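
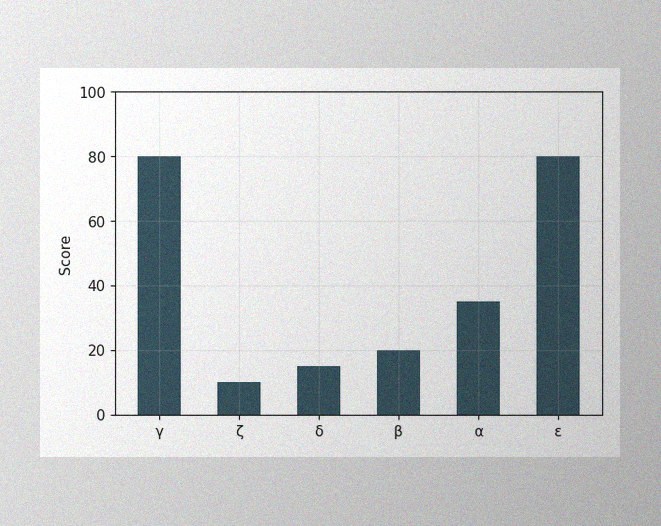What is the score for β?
20

The image has some photo noise and uneven lighting. Reading along the chart's y-axis, the β bar reaches 20.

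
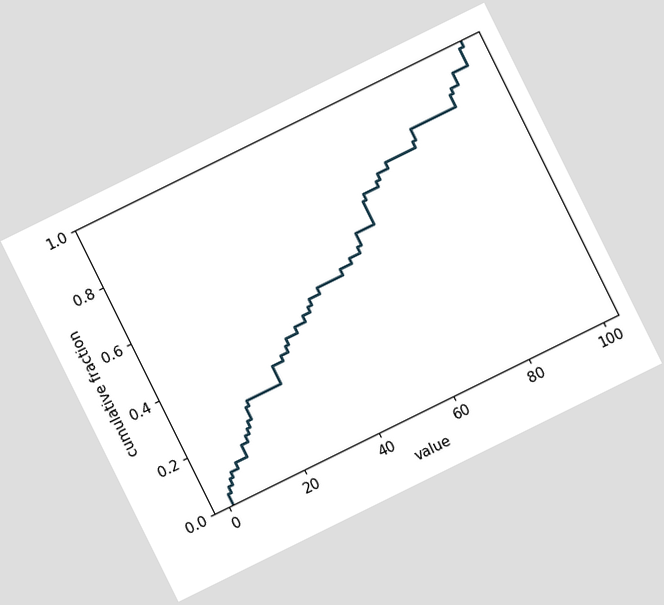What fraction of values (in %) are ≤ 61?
The chart is tilted about 26° counter-clockwise. At x=61 the ECDF step is at 68%.

68%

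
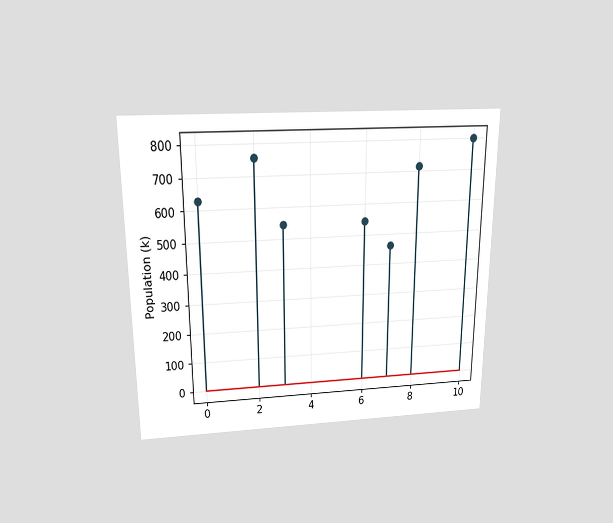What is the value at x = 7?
The chart is viewed slightly from above. The stem at x=7 reaches 462k.

462k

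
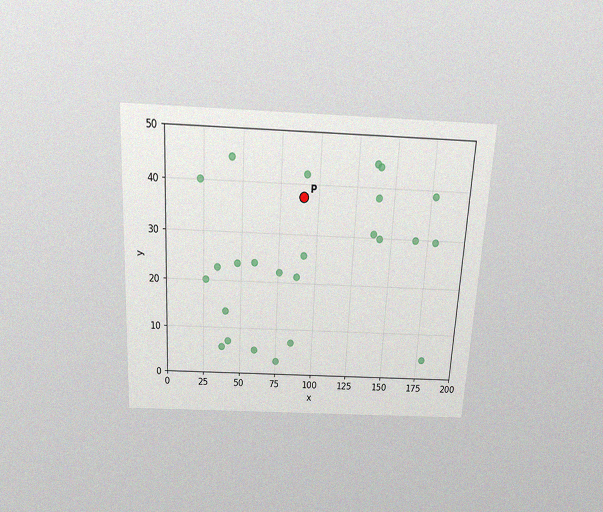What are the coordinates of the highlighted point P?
The chart is tilted about 3° clockwise and viewed slightly from above, with some photo noise. Following the gridlines from P to each axis, P sits at (90, 37.5).

(90, 37.5)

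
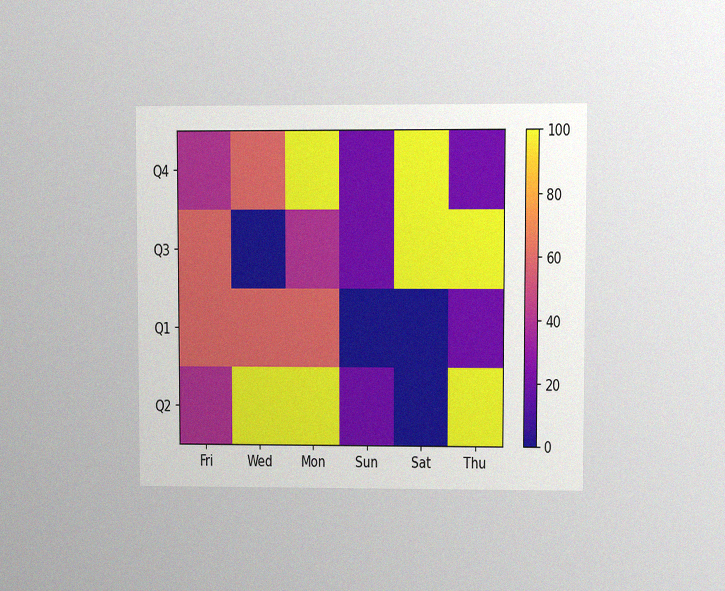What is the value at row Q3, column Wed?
0

The chart is viewed at a slight angle, with some photo noise. Matching cell (Q3, Wed) against the colorbar gives 0.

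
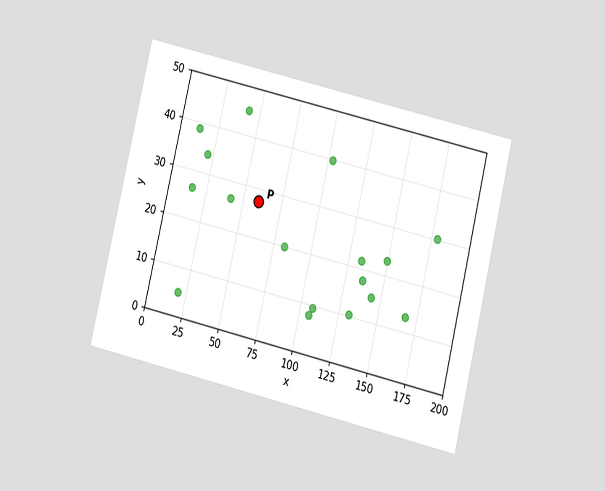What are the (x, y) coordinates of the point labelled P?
(60, 27.5)

The chart is tilted about 13° clockwise and viewed at a slight angle. Following the gridlines from P to each axis, P sits at (60, 27.5).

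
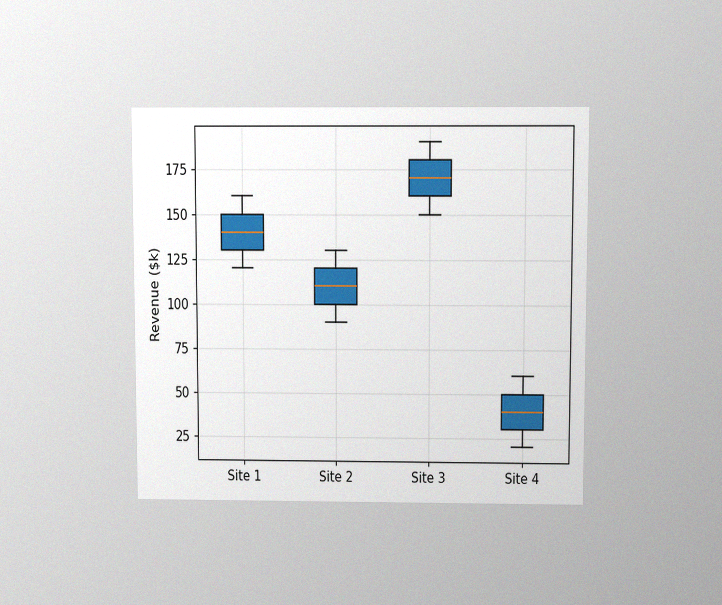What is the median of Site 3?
The chart is viewed slightly from above, with some photo noise. The median line in the Site 3 box sits at $170k.

$170k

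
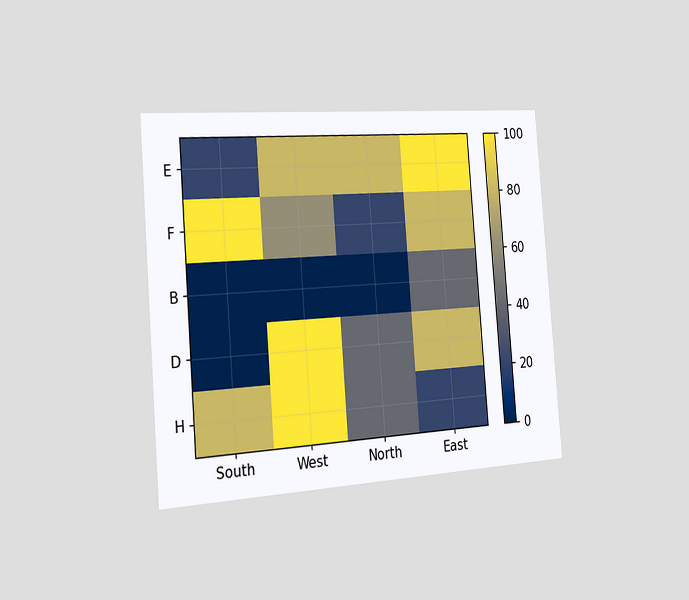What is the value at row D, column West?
100

The chart is tilted about 4° counter-clockwise and viewed slightly from the left. Matching cell (D, West) against the colorbar gives 100.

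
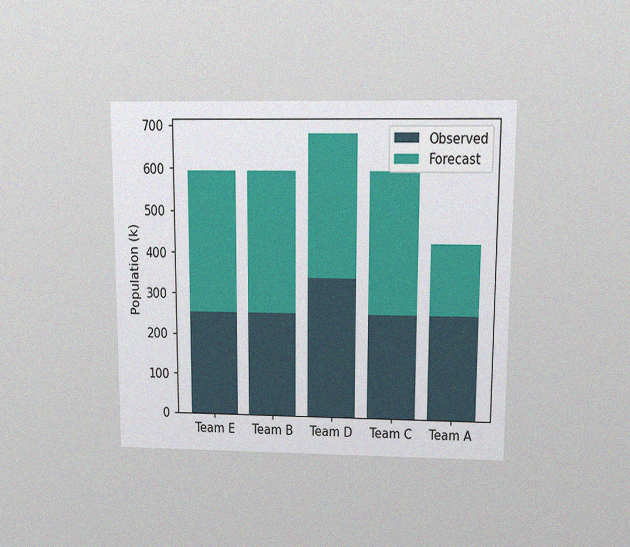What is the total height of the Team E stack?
The chart is viewed at a slight angle, with some photo noise. The Team E stack's top reaches 595k on the y-axis.

595k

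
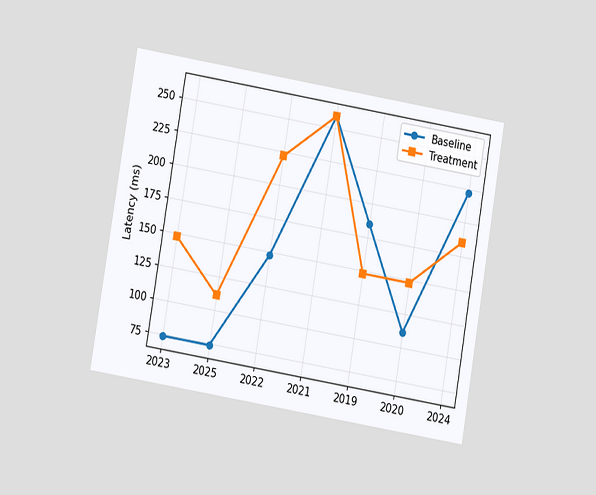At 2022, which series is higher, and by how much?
The chart is tilted about 10° clockwise and viewed at a slight angle. At 2022, Treatment sits above the other line by 74ms.

Treatment, by 74ms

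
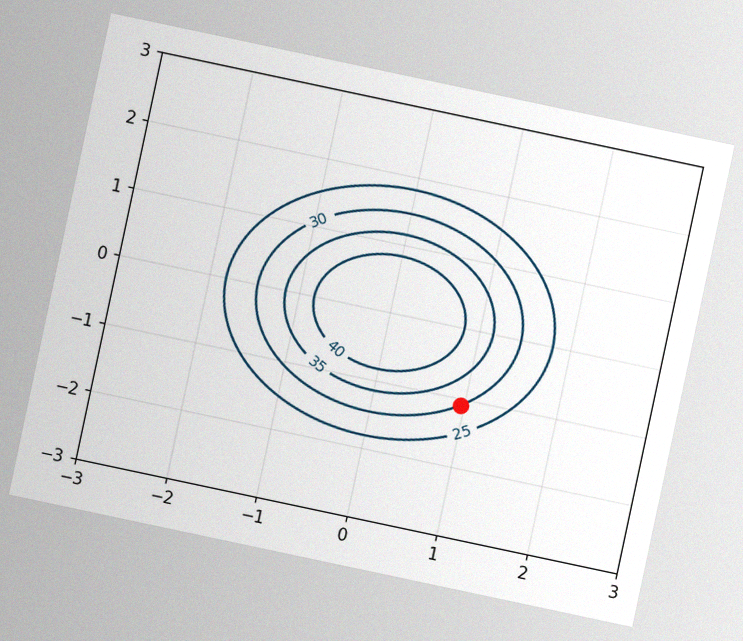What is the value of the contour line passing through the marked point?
The chart is tilted about 12° clockwise, with some photo noise. The marked point sits on the contour labelled 30.

30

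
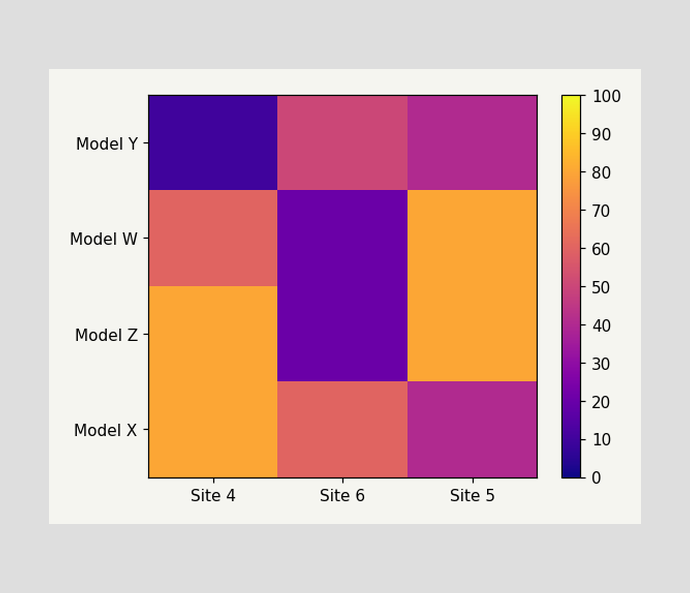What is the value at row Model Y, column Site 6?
50

Matching cell (Model Y, Site 6) against the colorbar gives 50.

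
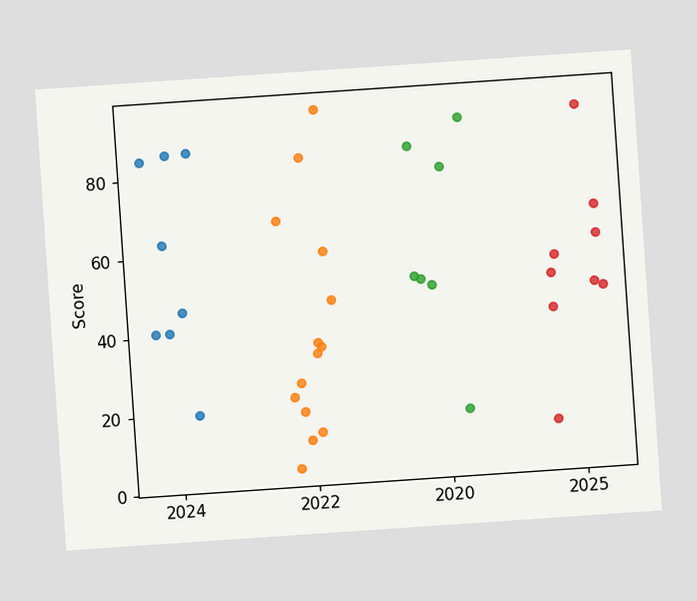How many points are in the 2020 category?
7

The chart is tilted about 4° counter-clockwise. Counting the markers in the 2020 column gives 7.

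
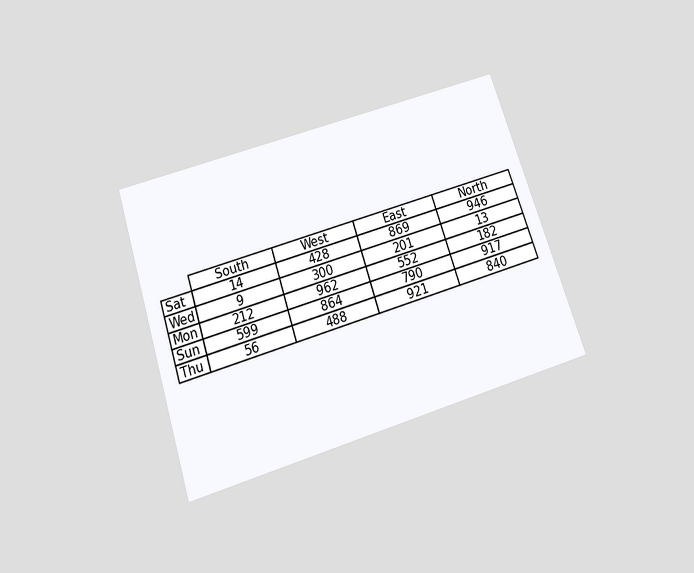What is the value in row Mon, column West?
The chart is tilted about 18° counter-clockwise and viewed slightly from below. The (Mon, West) cell reads 962.

962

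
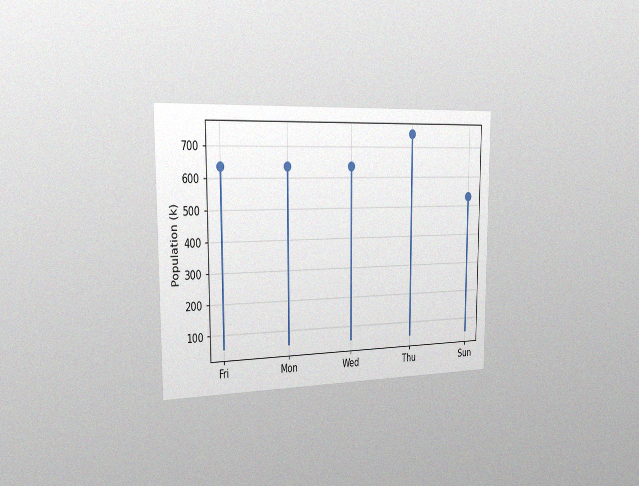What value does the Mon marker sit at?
The chart is viewed slightly from the left, with some photo noise. The Mon marker sits at 636k.

636k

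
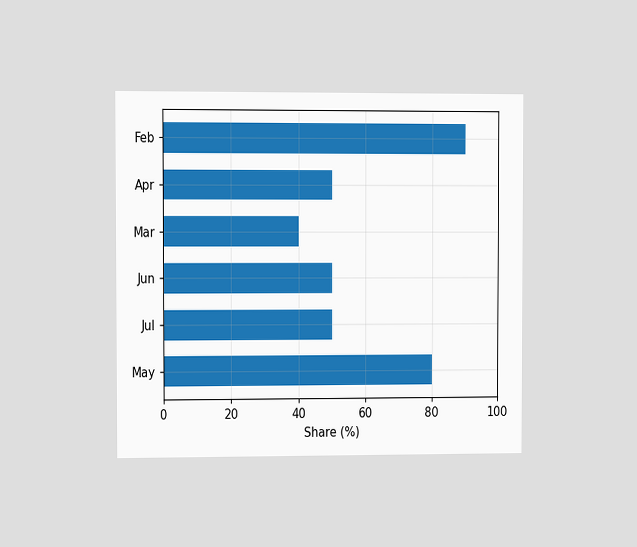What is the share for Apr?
The chart is viewed at a slight angle. Reading along the chart's x-axis, the Apr bar reaches 50%.

50%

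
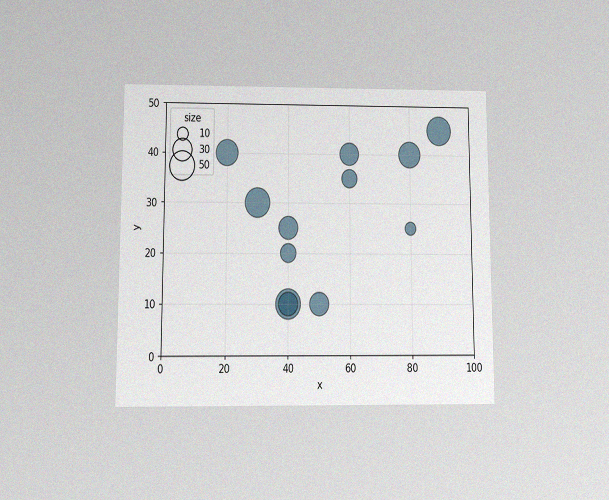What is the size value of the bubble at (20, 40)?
The chart is viewed at a slight angle, with some photo noise. Matching the bubble at (20, 40) against the size legend gives 40.

40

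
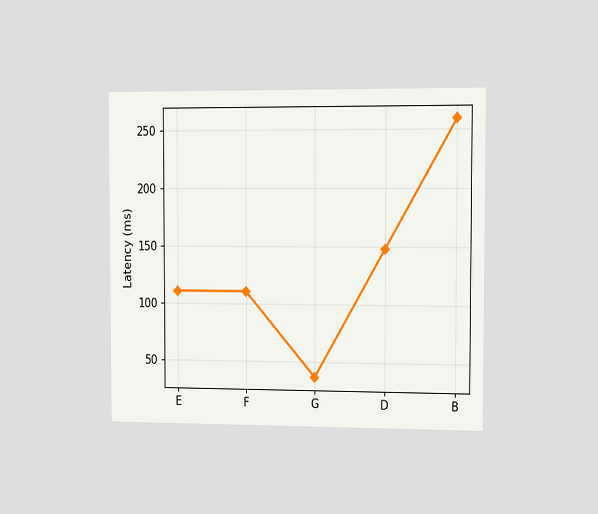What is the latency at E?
111ms

The chart is viewed slightly from the right. At E, the line is at 111ms.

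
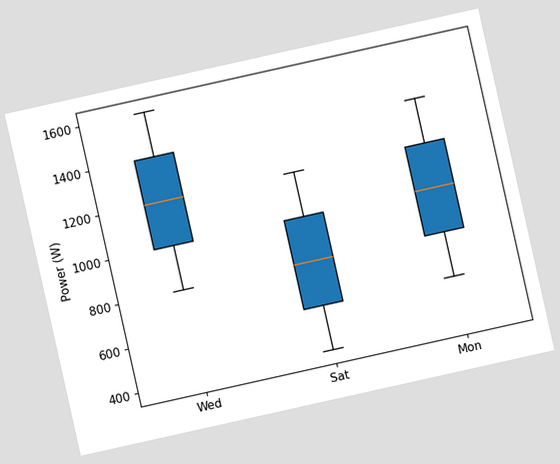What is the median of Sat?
The chart is tilted about 13° counter-clockwise. The median line in the Sat box sits at 800W.

800W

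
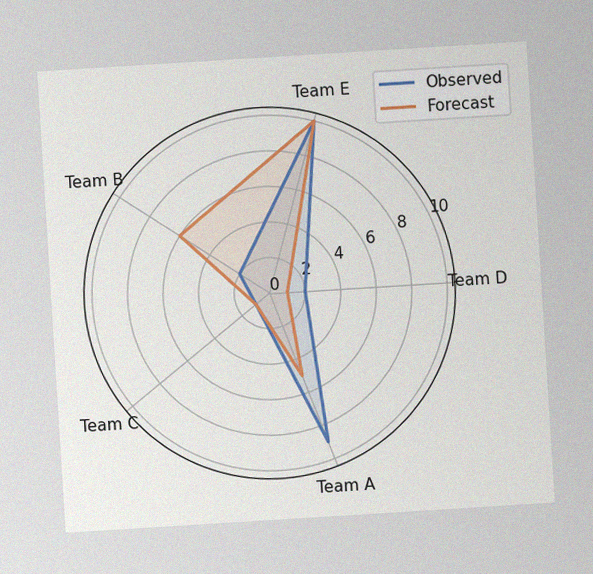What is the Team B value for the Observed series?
2

The chart is tilted about 4° counter-clockwise, with some photo noise. On the Team B axis, Observed reaches 2.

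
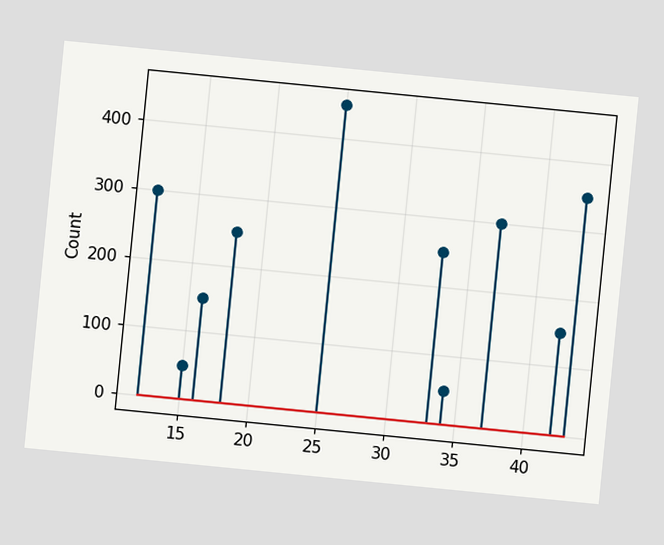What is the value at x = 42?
150

The chart is tilted about 6° clockwise. The stem at x=42 reaches 150.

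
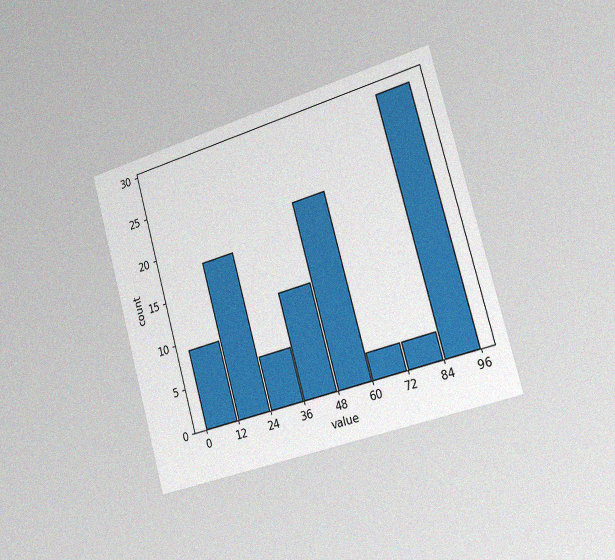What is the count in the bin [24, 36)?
The chart is tilted about 16° counter-clockwise and viewed slightly from the right, with some photo noise. The [24, 36) bin has height 6.

6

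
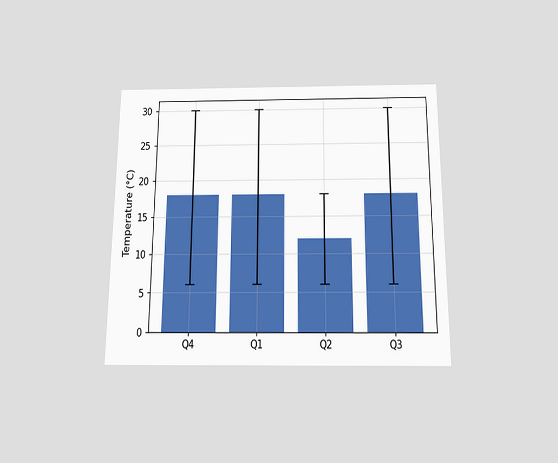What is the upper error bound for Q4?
The chart is viewed slightly from below. The Q4 bar's upper whisker reaches 30°C.

30°C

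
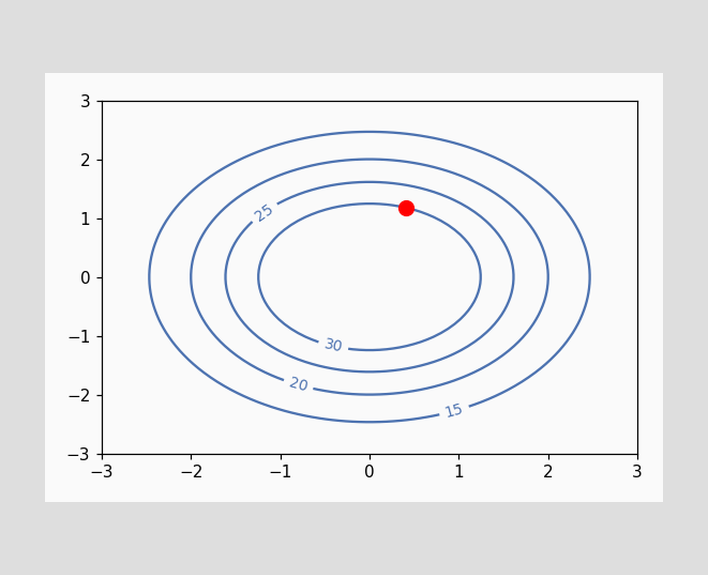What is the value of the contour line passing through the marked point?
The marked point sits on the contour labelled 30.

30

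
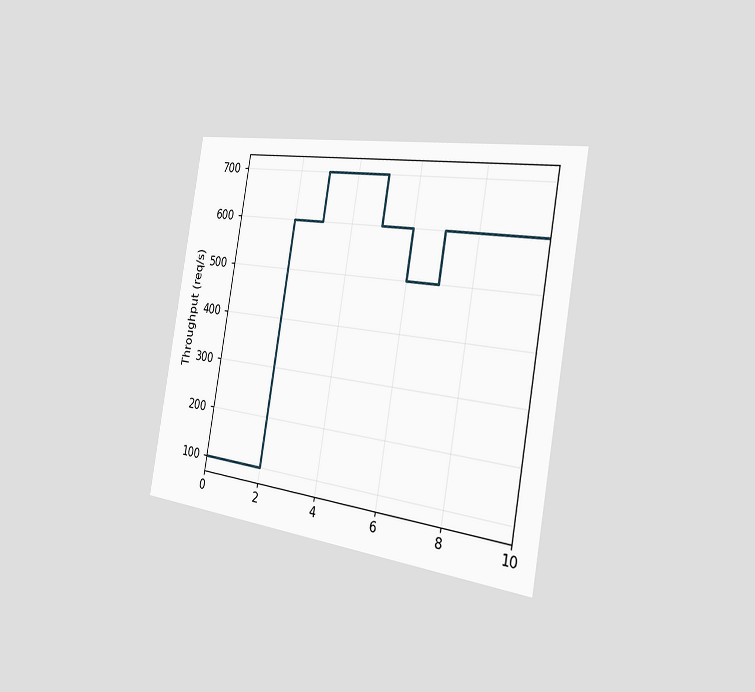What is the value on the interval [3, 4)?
700req/s

The chart is tilted about 10° clockwise and viewed slightly from the right. On [3, 4) the step sits at 700req/s.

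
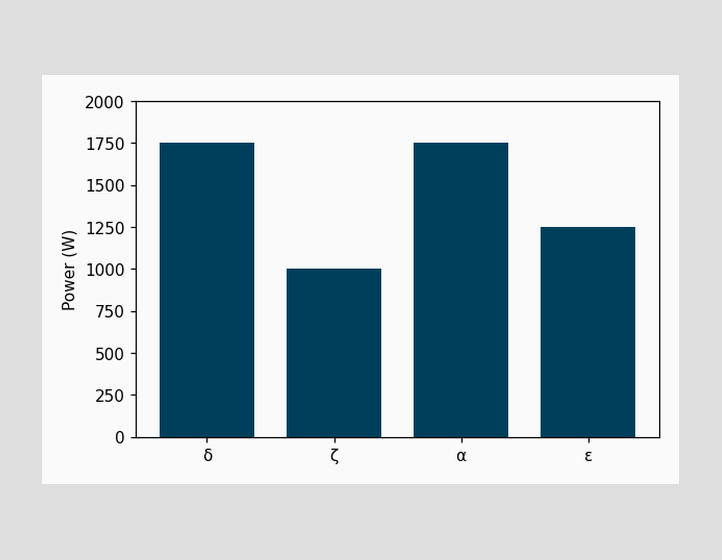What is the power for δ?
Reading along the chart's y-axis, the δ bar reaches 1750W.

1750W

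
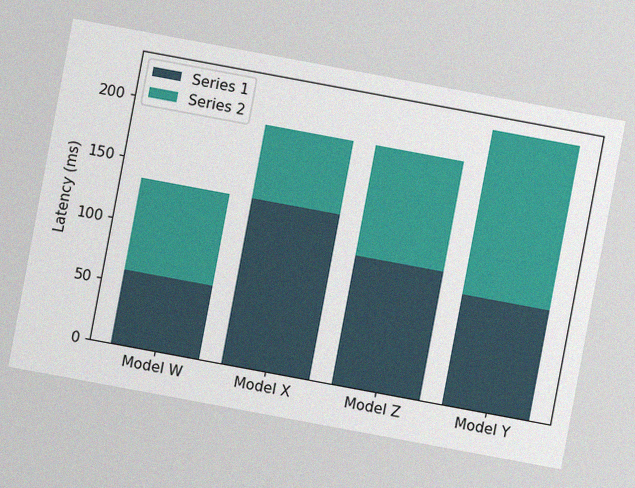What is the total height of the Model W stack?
135ms

The chart is tilted about 11° clockwise, with some photo noise. The Model W stack's top reaches 135ms on the y-axis.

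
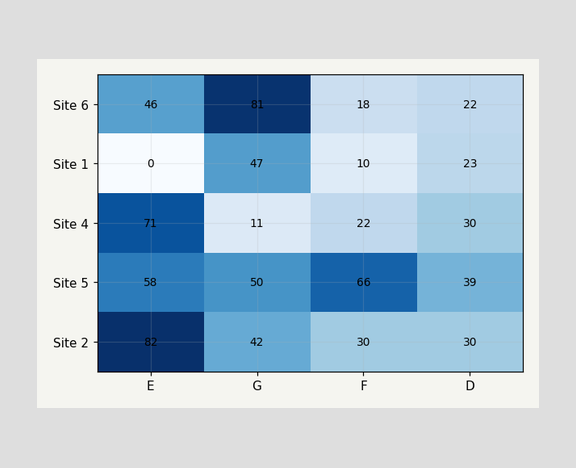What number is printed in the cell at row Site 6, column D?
The (Site 6, D) cell reads 22.

22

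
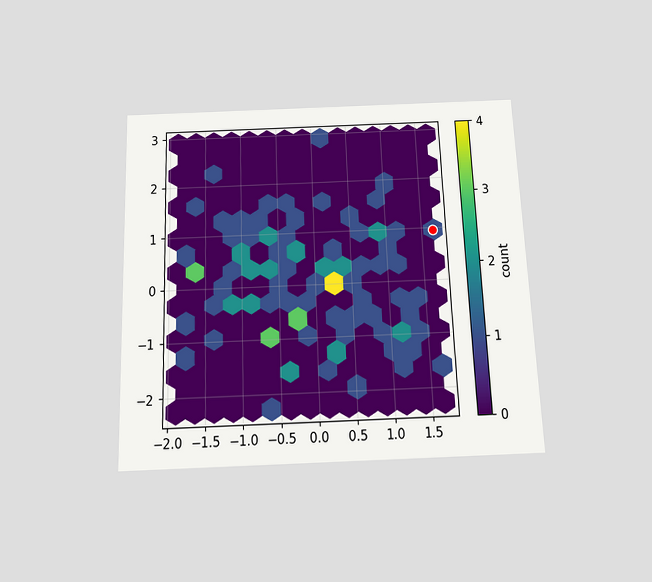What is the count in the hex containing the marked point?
The chart is tilted about 2° counter-clockwise and viewed slightly from below. The marked hex reads 1 on the colorbar.

1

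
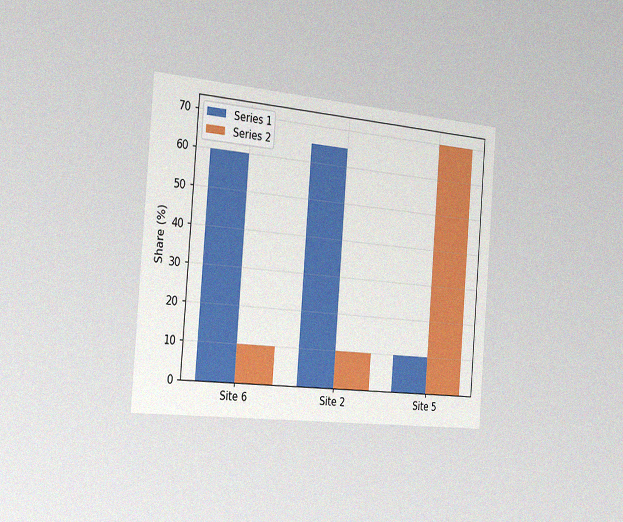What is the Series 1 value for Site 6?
The chart is tilted about 4° clockwise and viewed slightly from the left, with some photo noise. The Series 1 bar at Site 6 reaches 60% on the y-axis.

60%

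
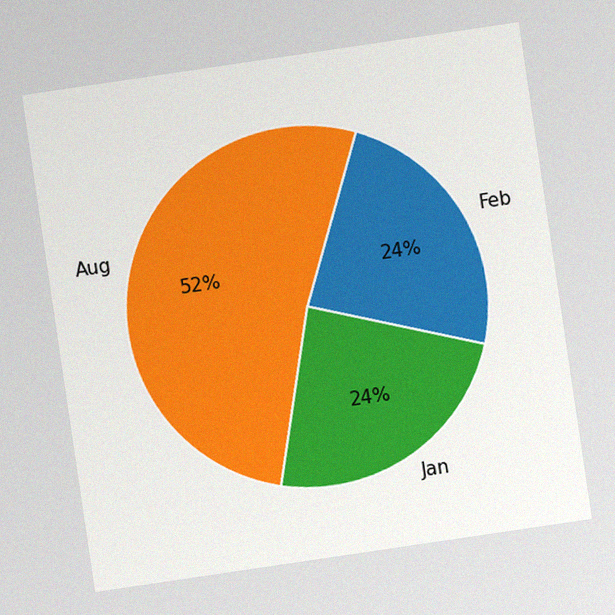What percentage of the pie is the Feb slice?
24%

The chart is tilted about 8° counter-clockwise, with some photo noise. The Feb slice takes up 24% of the pie.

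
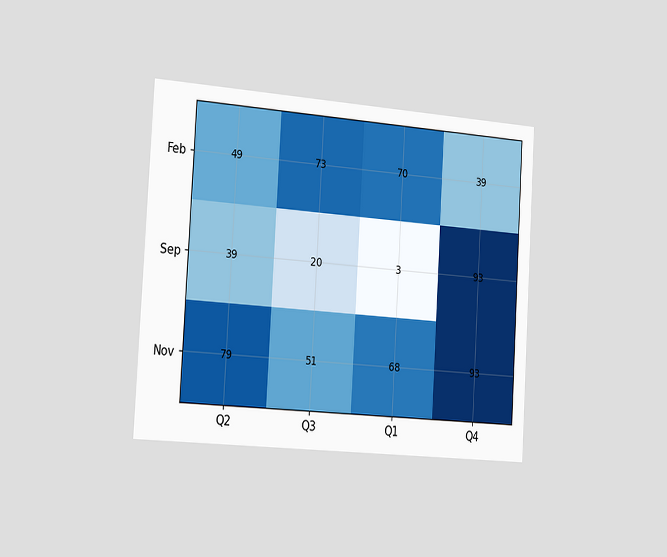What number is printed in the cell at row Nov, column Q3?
51

The chart is tilted about 3° clockwise and viewed slightly from the left. The (Nov, Q3) cell reads 51.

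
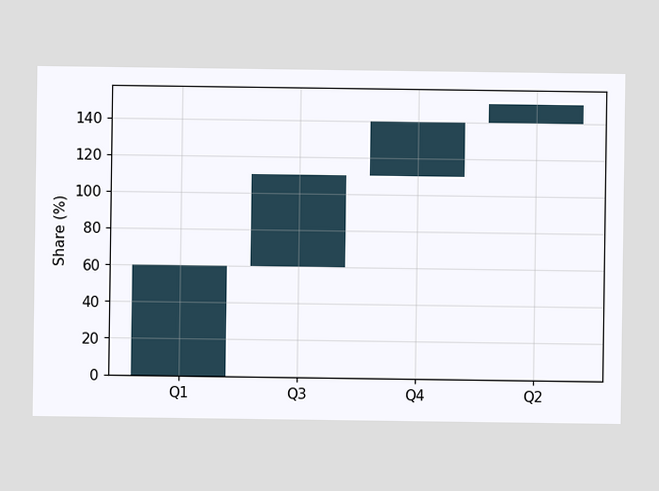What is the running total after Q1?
60%

After Q1 the running total reaches 60%.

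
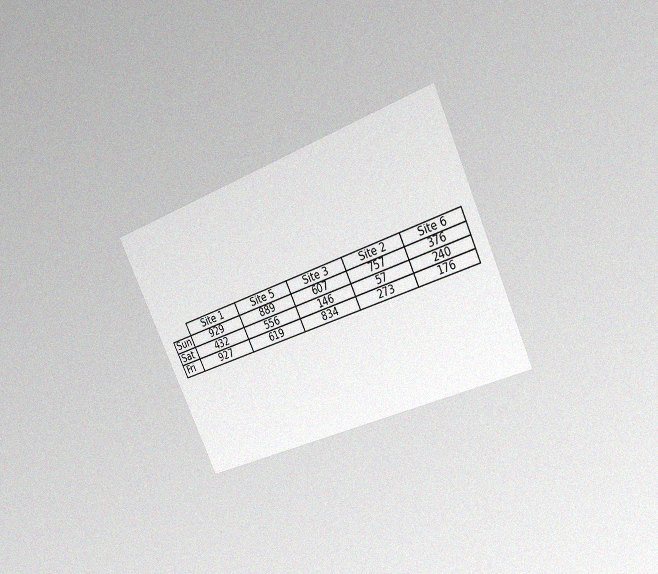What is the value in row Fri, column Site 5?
619

The chart is tilted about 25° counter-clockwise and viewed at a slight angle, with some photo noise. The (Fri, Site 5) cell reads 619.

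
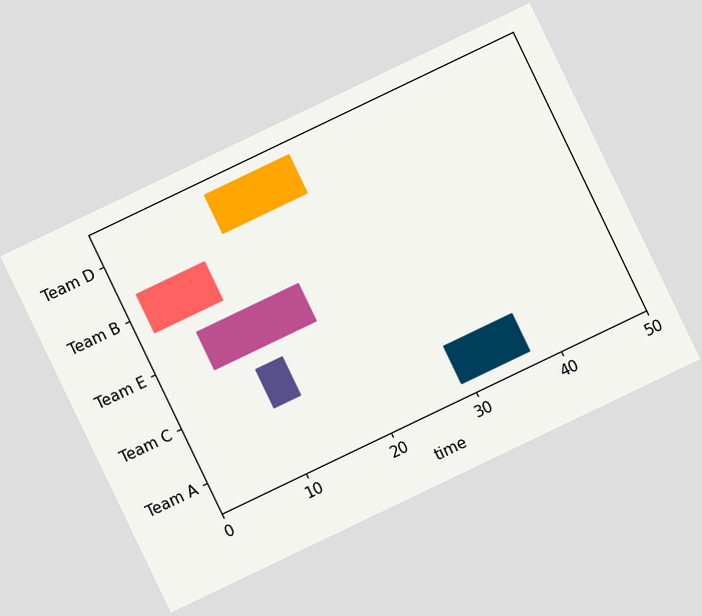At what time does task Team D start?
13

The chart is tilted about 26° counter-clockwise. The Team D bar begins at t=13.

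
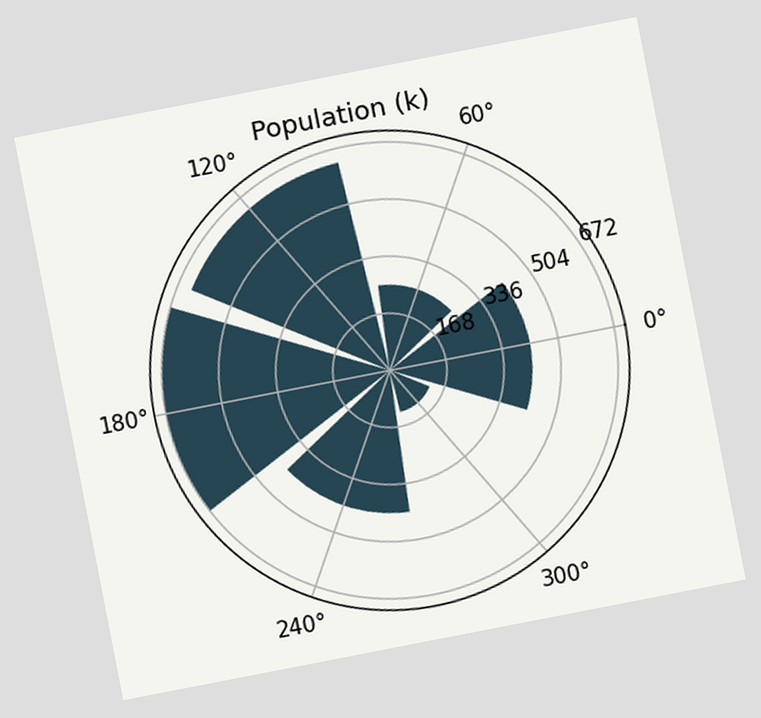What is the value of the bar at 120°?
The chart is tilted about 11° counter-clockwise. The bar at 120° reaches 630k on the radial axis.

630k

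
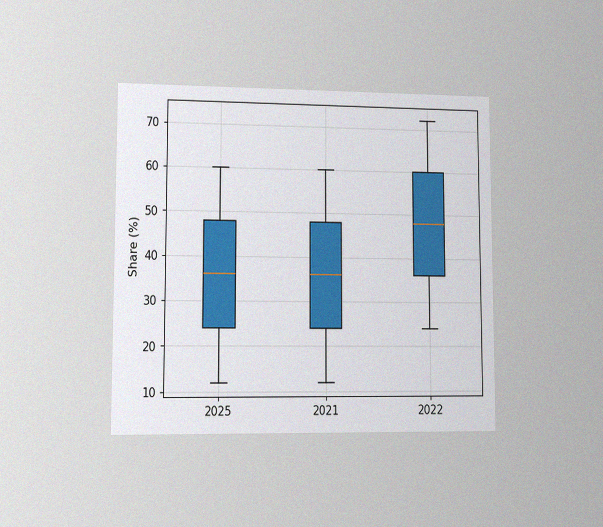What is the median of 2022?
The chart is viewed at a slight angle, with some photo noise. The median line in the 2022 box sits at 48%.

48%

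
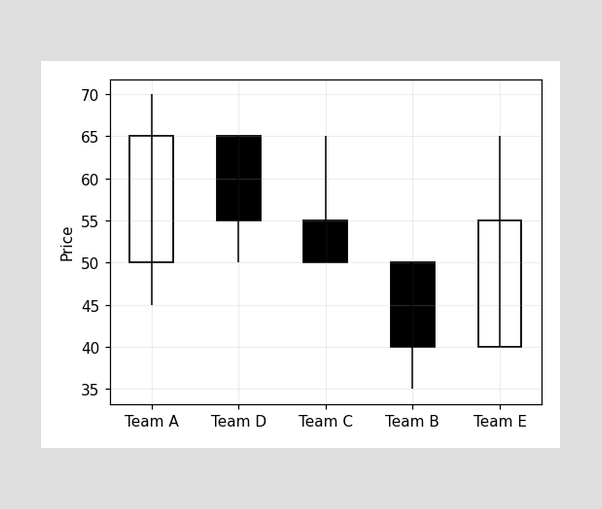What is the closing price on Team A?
65

The Team A candle closes at 65.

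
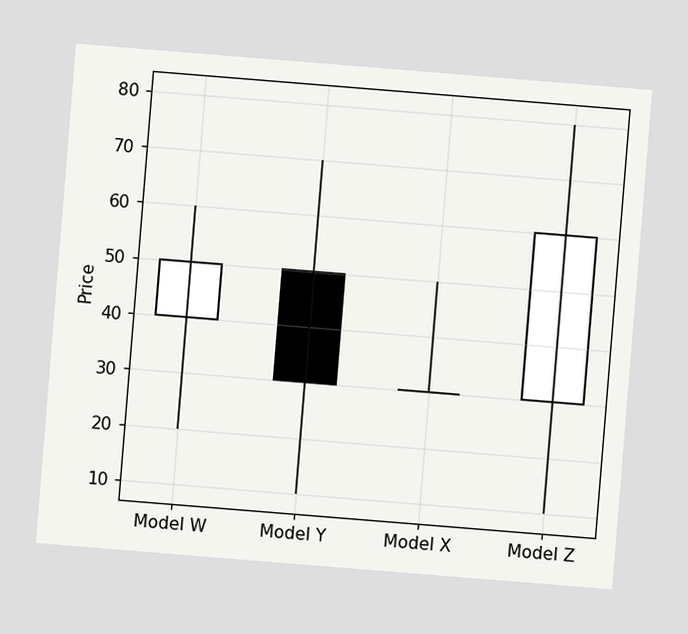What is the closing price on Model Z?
60

The chart is tilted about 5° clockwise. The Model Z candle closes at 60.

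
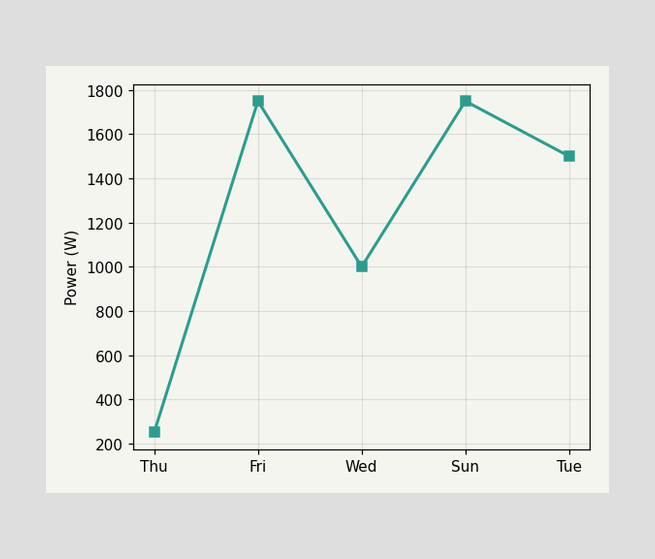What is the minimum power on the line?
The lowest point is at Thu, and reading across to the y-axis gives 250W.

250W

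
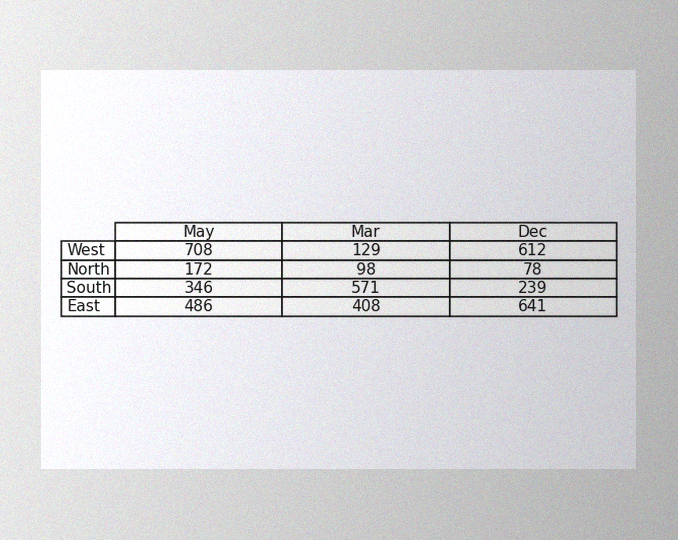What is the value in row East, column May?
The image has some photo noise and uneven lighting. The (East, May) cell reads 486.

486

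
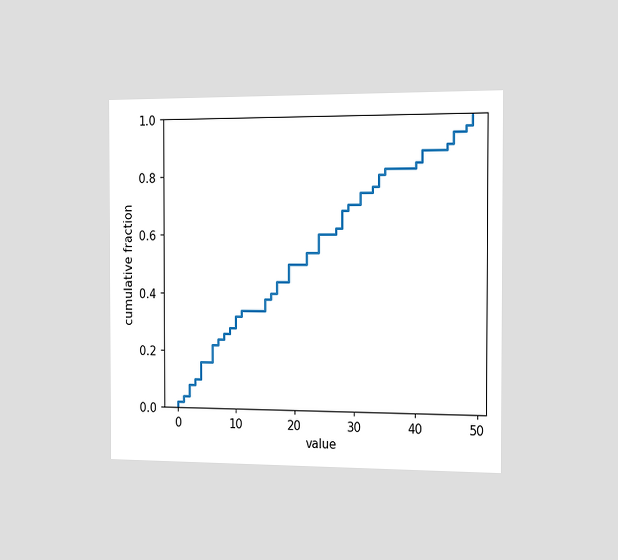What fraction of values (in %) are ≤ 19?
50%

The chart is viewed slightly from the right. At x=19 the ECDF step is at 50%.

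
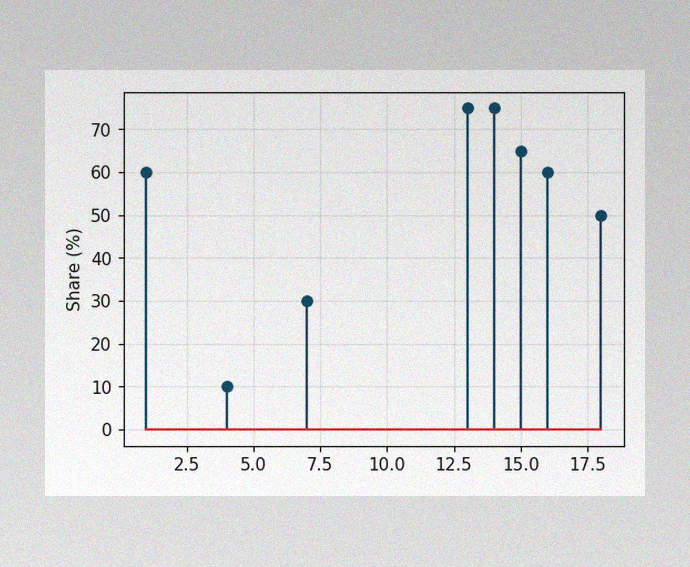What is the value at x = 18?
The image has some photo noise and uneven lighting. The stem at x=18 reaches 50%.

50%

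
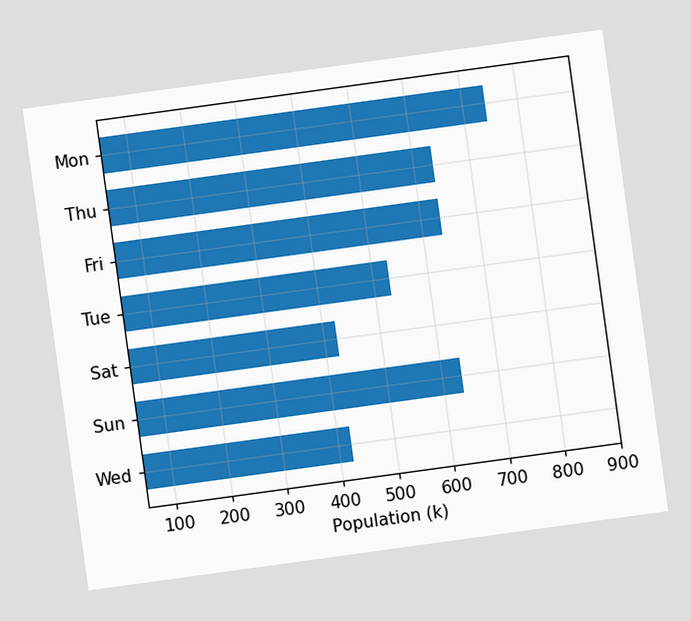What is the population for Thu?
The chart is tilted about 8° counter-clockwise. Reading along the chart's x-axis, the Thu bar reaches 636k.

636k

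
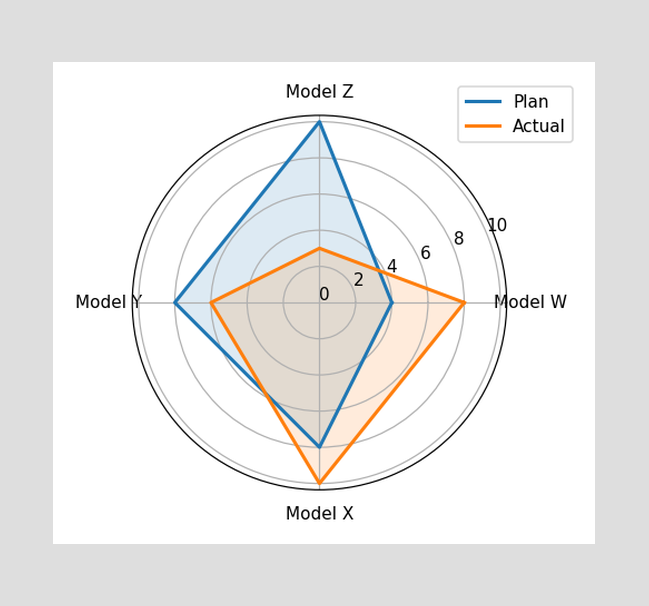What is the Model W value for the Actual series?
On the Model W axis, Actual reaches 8.

8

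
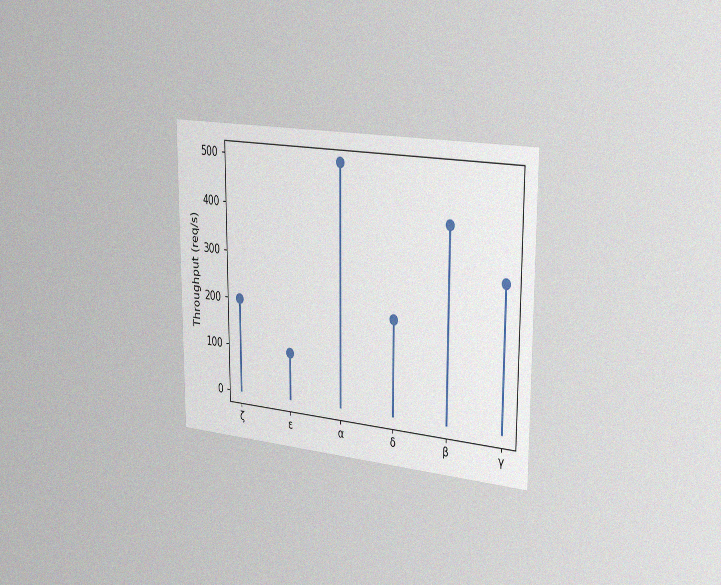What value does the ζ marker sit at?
200req/s

The chart is viewed slightly from the right, with some photo noise. The ζ marker sits at 200req/s.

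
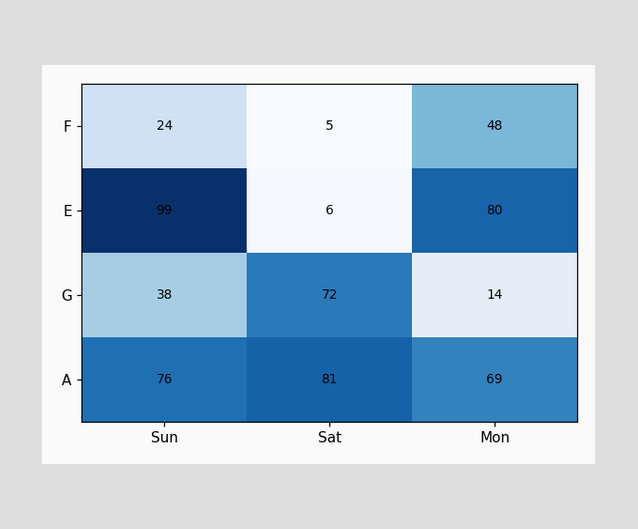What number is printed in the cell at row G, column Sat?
The (G, Sat) cell reads 72.

72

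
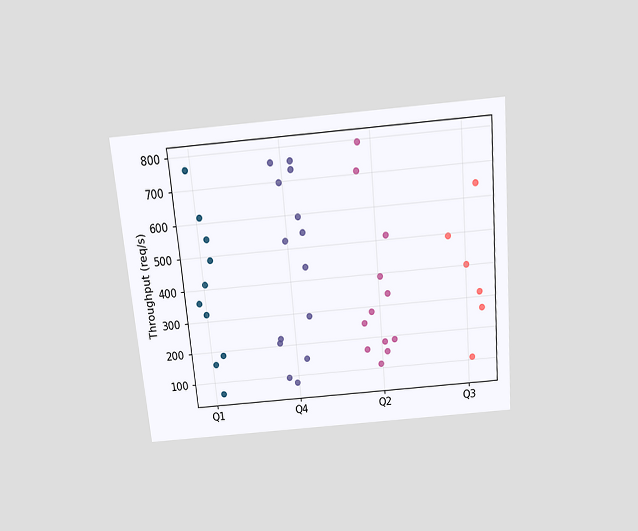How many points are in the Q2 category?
12

The chart is tilted about 5° counter-clockwise and viewed slightly from above. Counting the markers in the Q2 column gives 12.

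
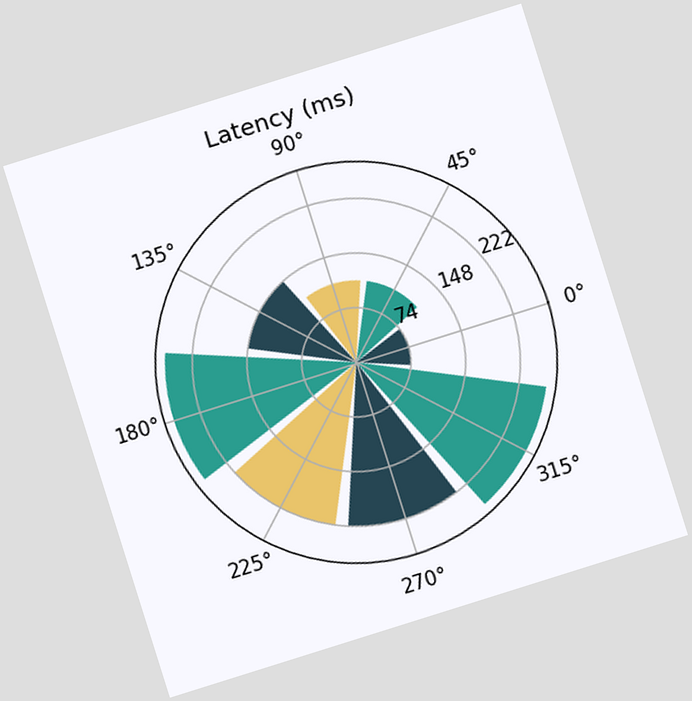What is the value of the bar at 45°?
The chart is tilted about 17° counter-clockwise. The bar at 45° reaches 111ms on the radial axis.

111ms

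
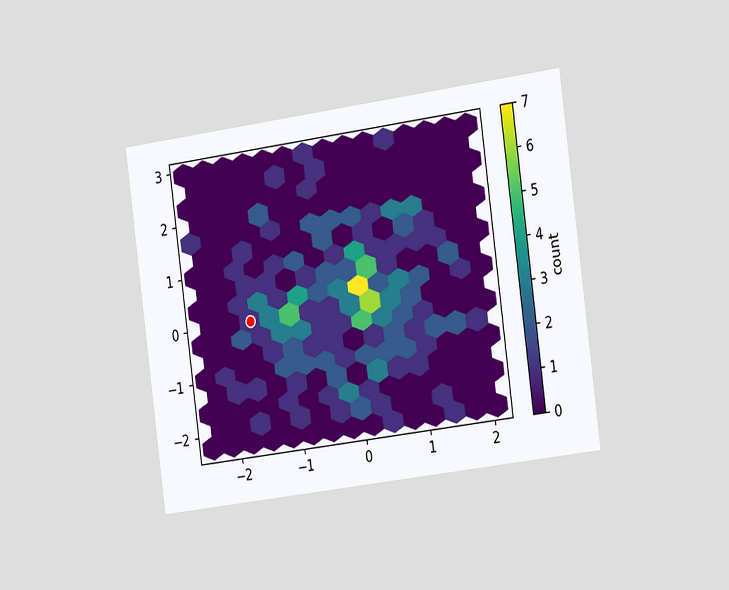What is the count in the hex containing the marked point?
1

The chart is tilted about 8° counter-clockwise and viewed slightly from the right. The marked hex reads 1 on the colorbar.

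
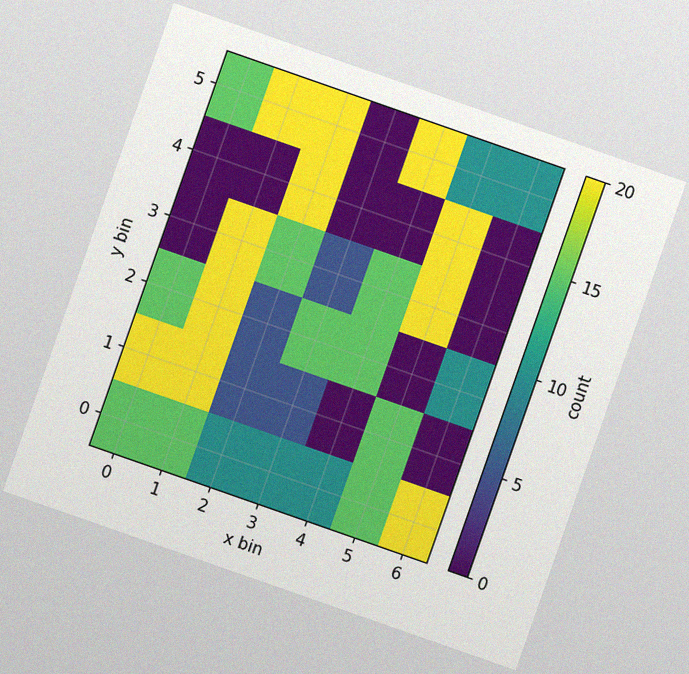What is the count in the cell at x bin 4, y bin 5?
The chart is tilted about 19° clockwise, with some photo noise. Matching the cell (4, 5) against the colorbar gives 20.

20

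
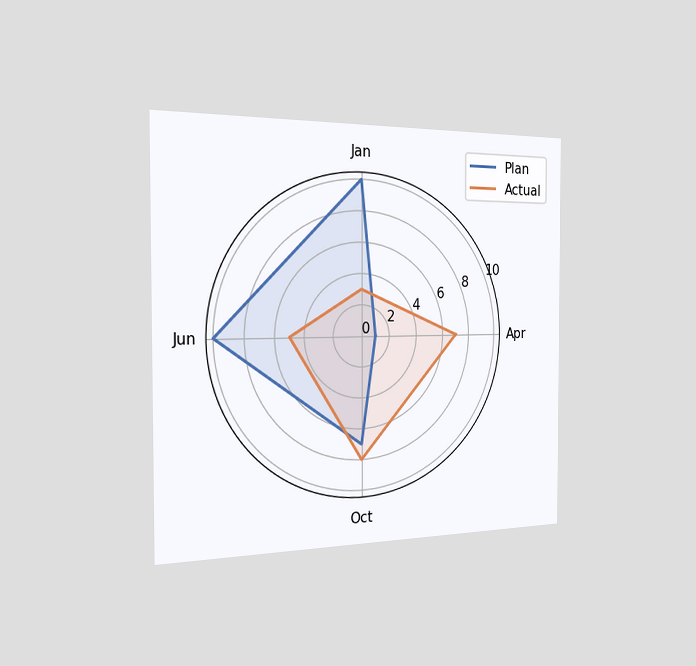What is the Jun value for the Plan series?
10

The chart is viewed slightly from the left. On the Jun axis, Plan reaches 10.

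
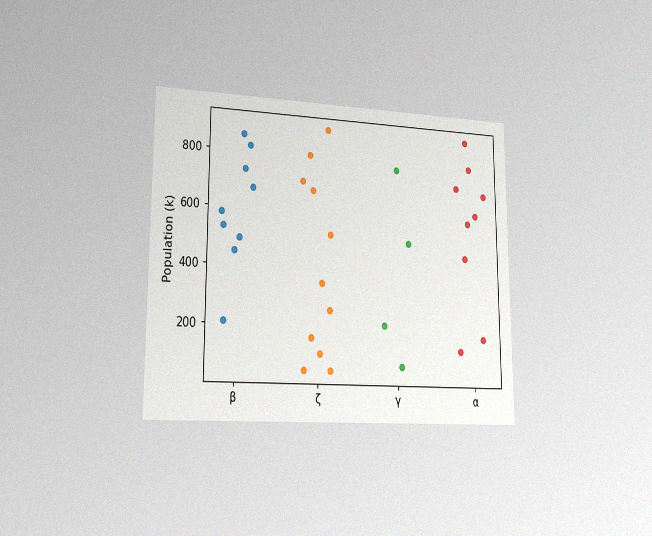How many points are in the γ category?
The chart is viewed slightly from the left, with some photo noise. Counting the markers in the γ column gives 4.

4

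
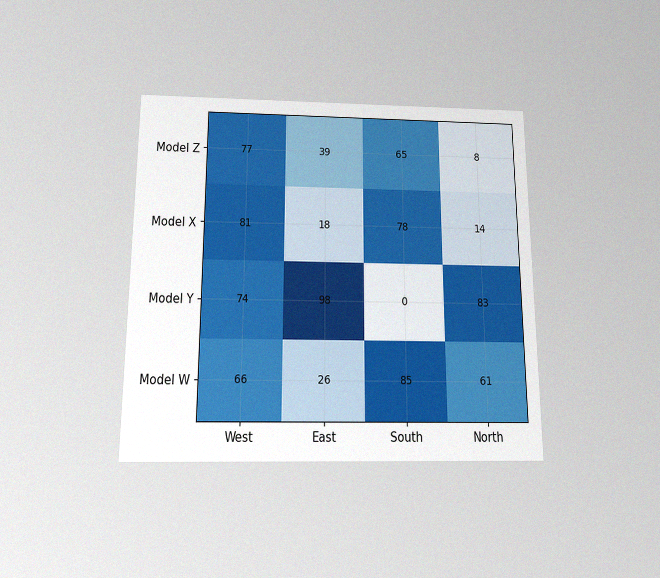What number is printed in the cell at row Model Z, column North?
The chart is viewed slightly from below, with some photo noise. The (Model Z, North) cell reads 8.

8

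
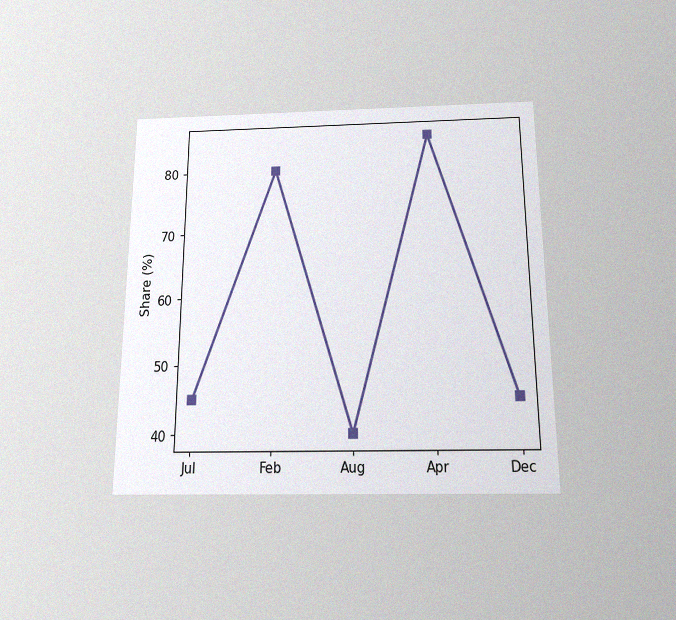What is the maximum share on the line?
The chart is viewed slightly from below, with some photo noise. The highest point is at Apr, and reading across to the y-axis gives 85%.

85%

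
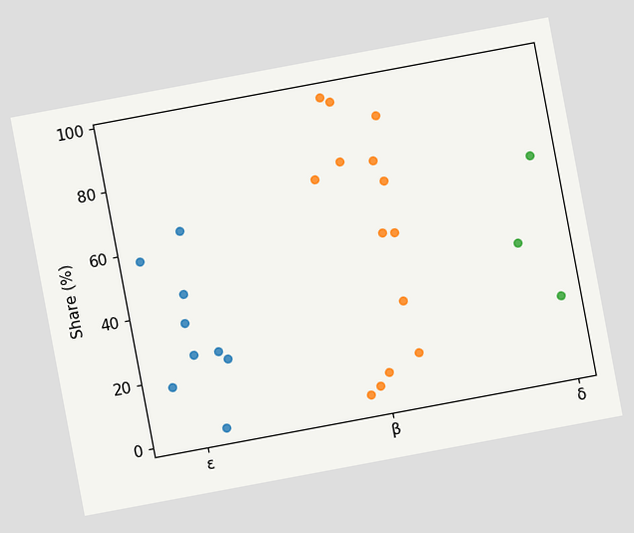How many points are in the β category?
14

The chart is tilted about 11° counter-clockwise. Counting the markers in the β column gives 14.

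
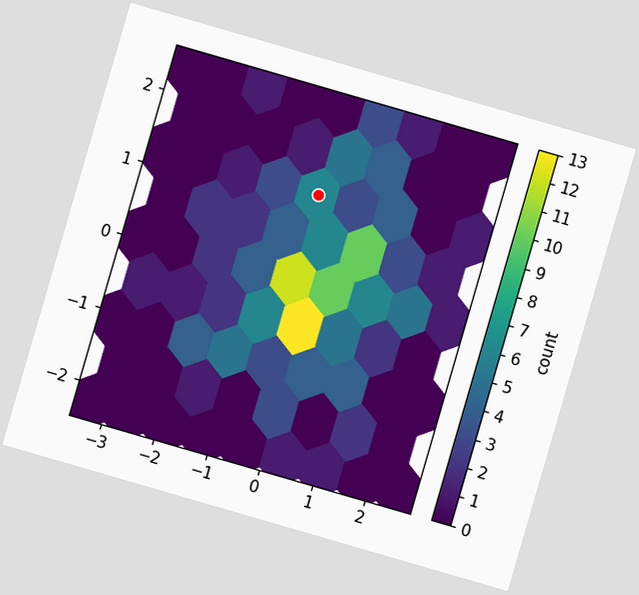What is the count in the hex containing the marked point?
6

The chart is tilted about 16° clockwise. The marked hex reads 6 on the colorbar.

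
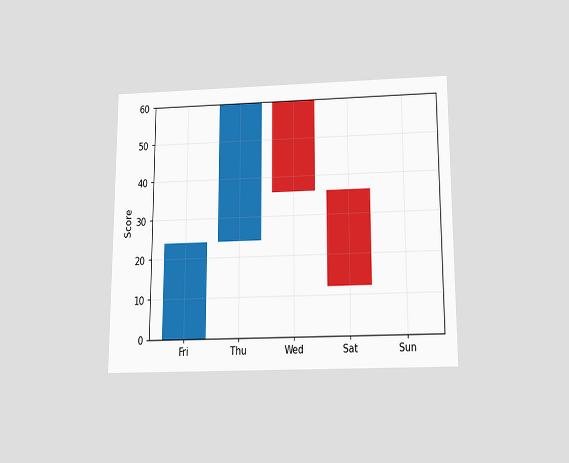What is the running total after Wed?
The chart is viewed slightly from below. After Wed the running total reaches 36.

36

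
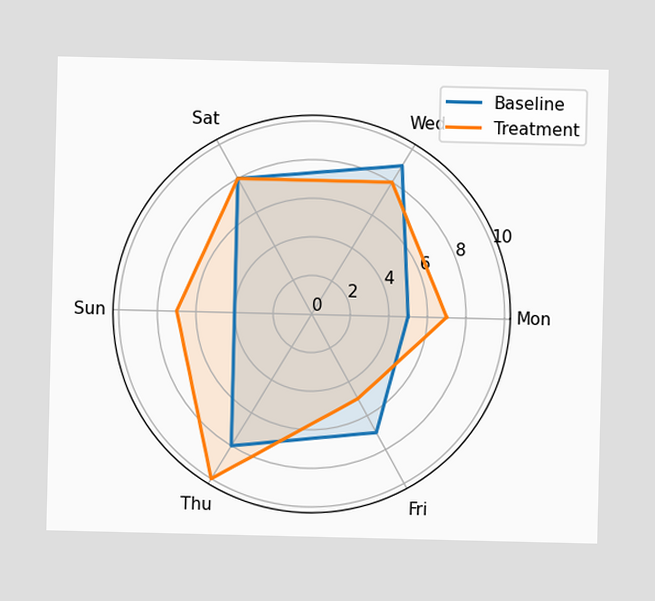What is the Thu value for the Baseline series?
On the Thu axis, Baseline reaches 8.

8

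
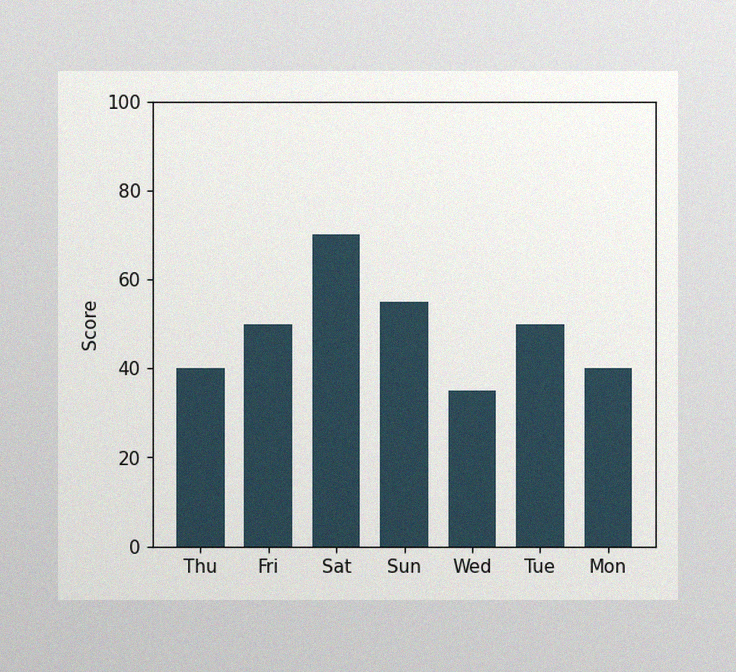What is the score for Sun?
The image has some photo noise and uneven lighting. Reading along the chart's y-axis, the Sun bar reaches 55.

55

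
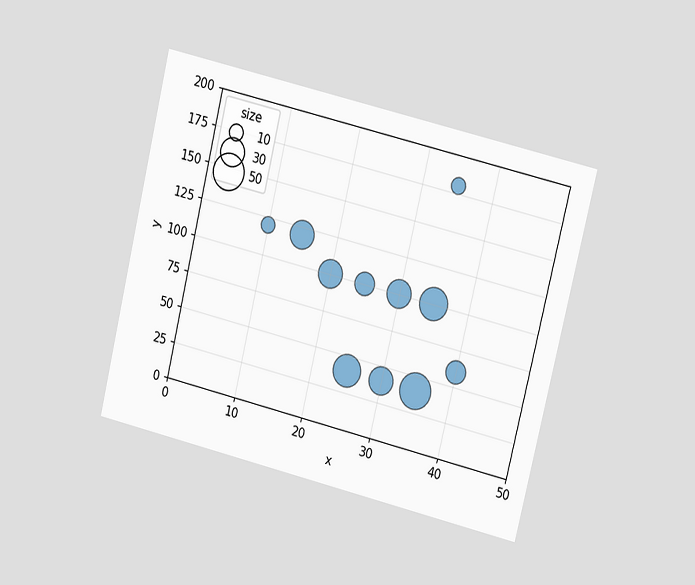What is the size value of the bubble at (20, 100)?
30

The chart is tilted about 14° clockwise and viewed at a slight angle. Matching the bubble at (20, 100) against the size legend gives 30.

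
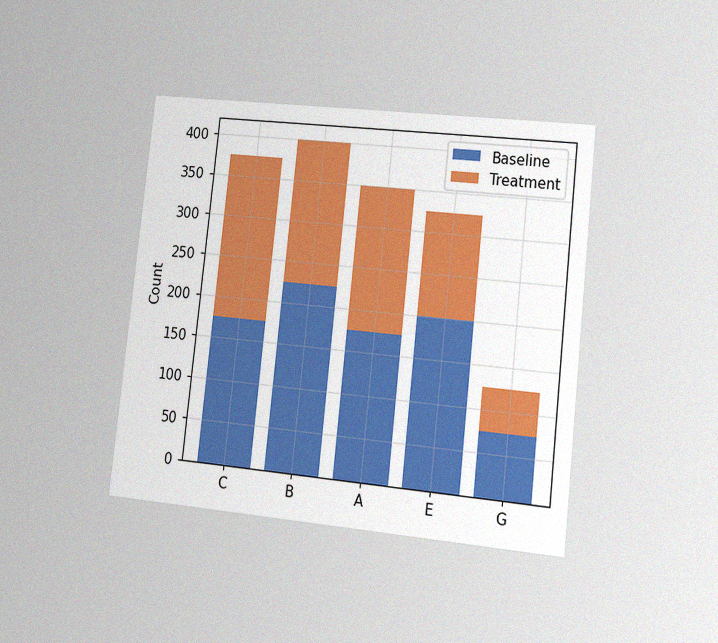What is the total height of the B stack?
400

The chart is tilted about 6° clockwise and viewed at a slight angle, with some photo noise. The B stack's top reaches 400 on the y-axis.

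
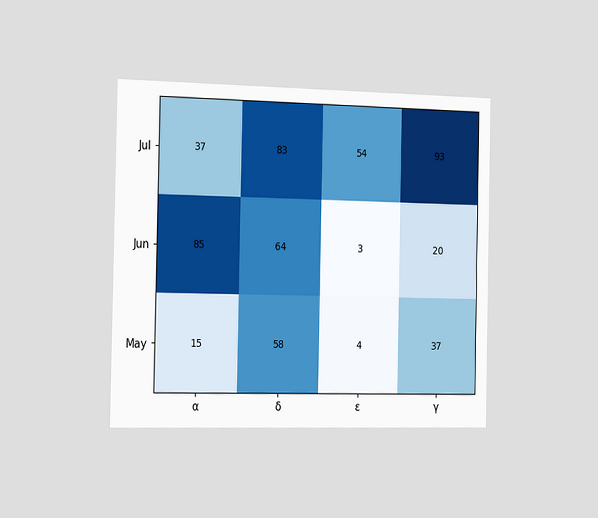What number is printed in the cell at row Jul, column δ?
83

The chart is viewed slightly from the left. The (Jul, δ) cell reads 83.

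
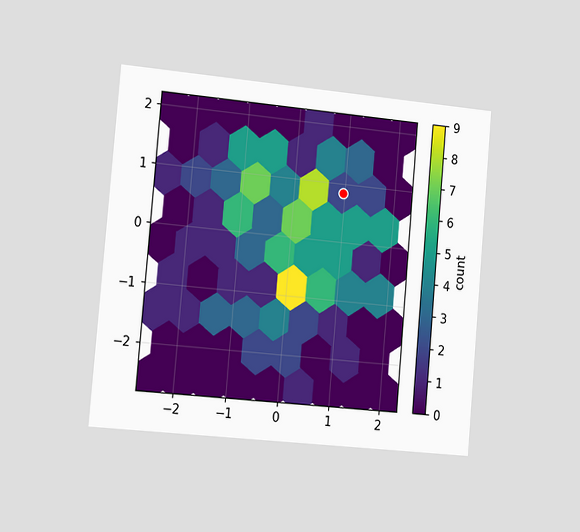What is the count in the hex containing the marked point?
2

The chart is tilted about 5° clockwise and viewed slightly from the left. The marked hex reads 2 on the colorbar.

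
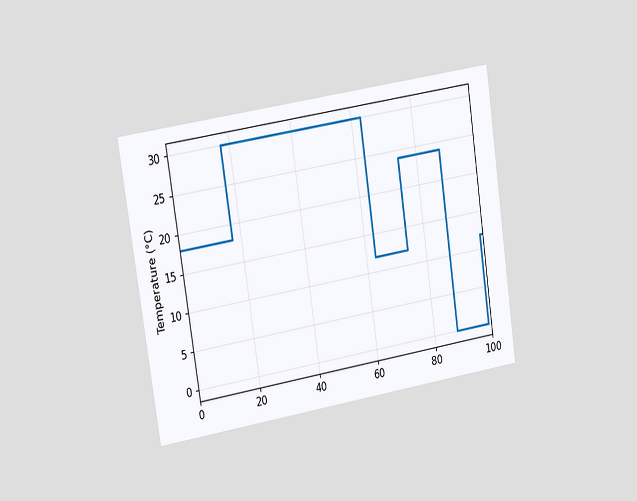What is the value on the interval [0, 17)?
18°C

The chart is tilted about 9° counter-clockwise and viewed slightly from the left. On [0, 17) the step sits at 18°C.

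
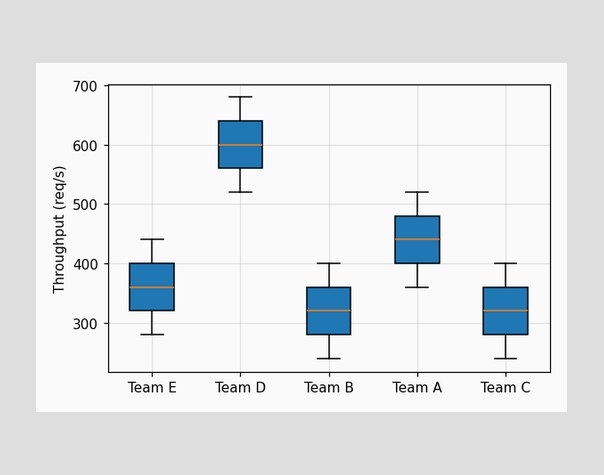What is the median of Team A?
The median line in the Team A box sits at 440req/s.

440req/s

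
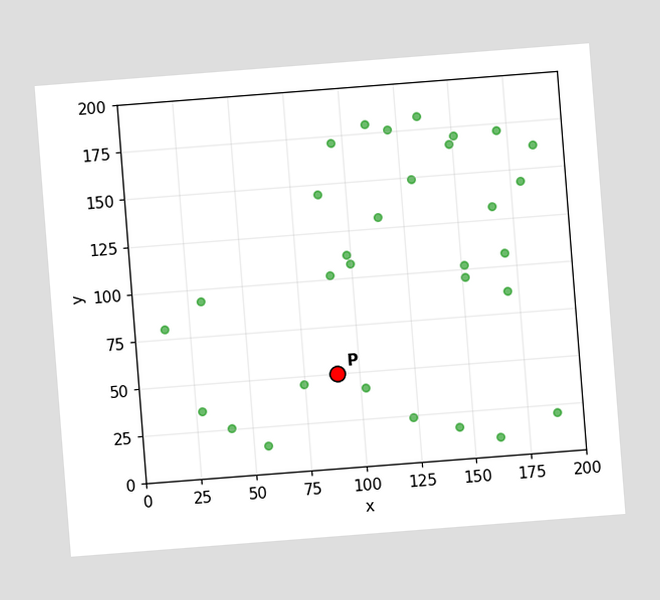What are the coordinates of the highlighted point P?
The chart is tilted about 4° counter-clockwise. Following the gridlines from P to each axis, P sits at (90, 50).

(90, 50)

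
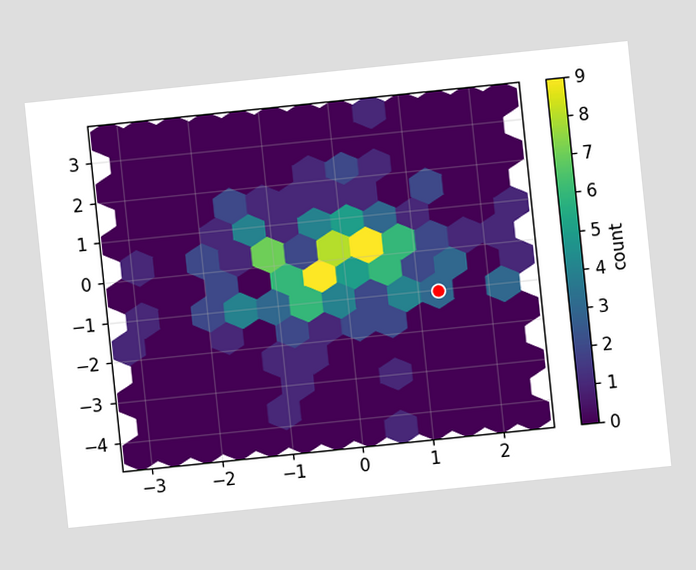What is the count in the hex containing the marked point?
3

The chart is tilted about 6° counter-clockwise. The marked hex reads 3 on the colorbar.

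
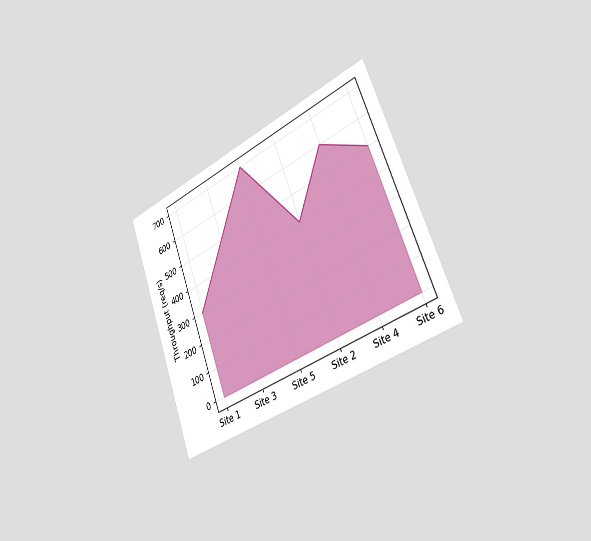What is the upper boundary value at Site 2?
The chart is tilted about 20° counter-clockwise and viewed slightly from the right. At Site 2 the upper boundary is at 400req/s.

400req/s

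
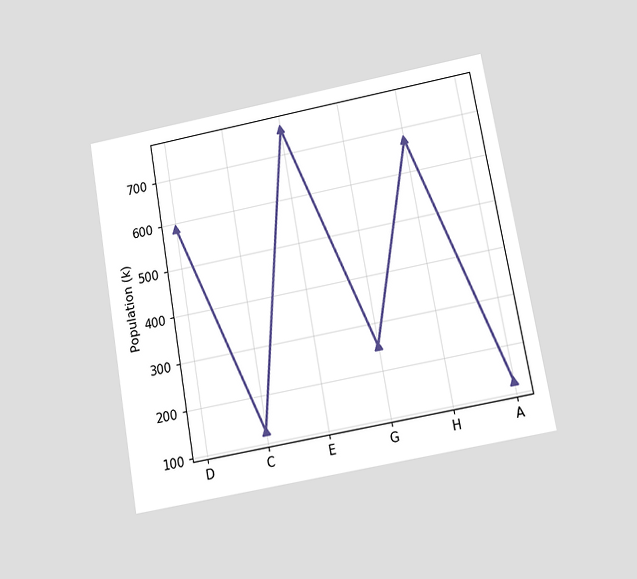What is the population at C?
The chart is tilted about 10° counter-clockwise and viewed slightly from below. At C, the line is at 126k.

126k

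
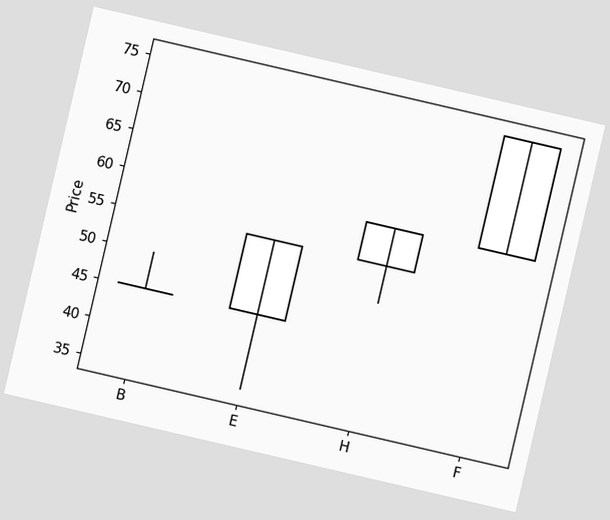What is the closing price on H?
60

The chart is tilted about 13° clockwise. The H candle closes at 60.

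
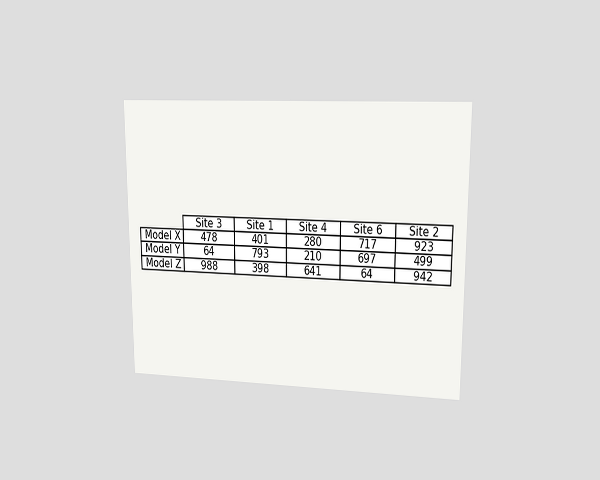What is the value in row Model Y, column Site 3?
The chart is viewed at a slight angle. The (Model Y, Site 3) cell reads 64.

64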